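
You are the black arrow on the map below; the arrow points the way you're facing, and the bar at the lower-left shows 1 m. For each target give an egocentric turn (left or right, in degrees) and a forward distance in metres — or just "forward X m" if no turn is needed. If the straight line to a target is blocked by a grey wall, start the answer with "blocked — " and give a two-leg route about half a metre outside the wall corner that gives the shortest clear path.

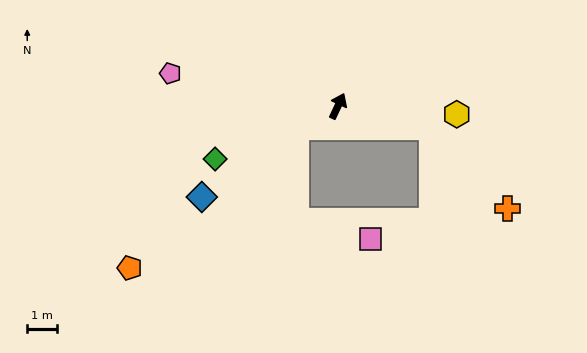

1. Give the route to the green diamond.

turn left 138°, forward 4.4 m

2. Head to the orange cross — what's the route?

blocked — turn right 78°, forward 3.2 m, then turn right 34°, forward 3.7 m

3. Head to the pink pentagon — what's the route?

turn left 104°, forward 5.7 m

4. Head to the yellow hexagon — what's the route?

turn right 69°, forward 3.9 m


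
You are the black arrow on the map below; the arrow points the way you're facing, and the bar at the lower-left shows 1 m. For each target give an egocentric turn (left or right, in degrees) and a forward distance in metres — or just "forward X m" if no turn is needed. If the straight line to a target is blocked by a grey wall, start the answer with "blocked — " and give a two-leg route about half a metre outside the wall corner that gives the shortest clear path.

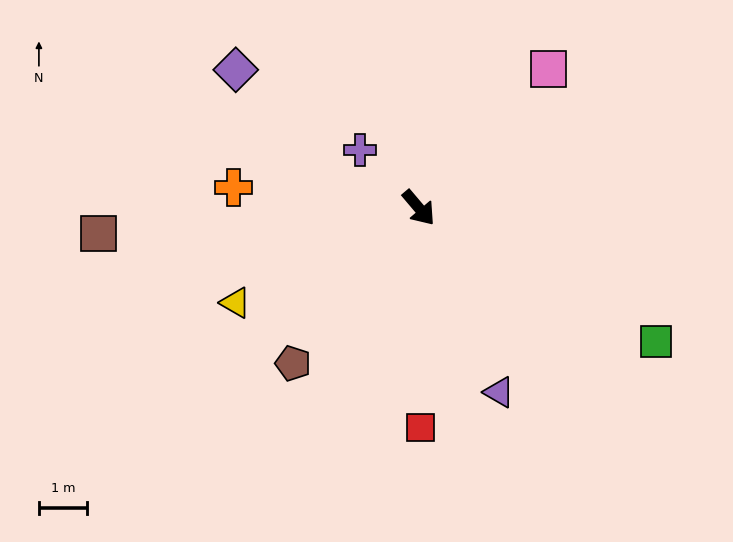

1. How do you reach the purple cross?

turn right 175°, forward 1.7 m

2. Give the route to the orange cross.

turn right 136°, forward 3.9 m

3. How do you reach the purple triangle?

turn right 17°, forward 4.2 m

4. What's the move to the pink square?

turn left 97°, forward 4.0 m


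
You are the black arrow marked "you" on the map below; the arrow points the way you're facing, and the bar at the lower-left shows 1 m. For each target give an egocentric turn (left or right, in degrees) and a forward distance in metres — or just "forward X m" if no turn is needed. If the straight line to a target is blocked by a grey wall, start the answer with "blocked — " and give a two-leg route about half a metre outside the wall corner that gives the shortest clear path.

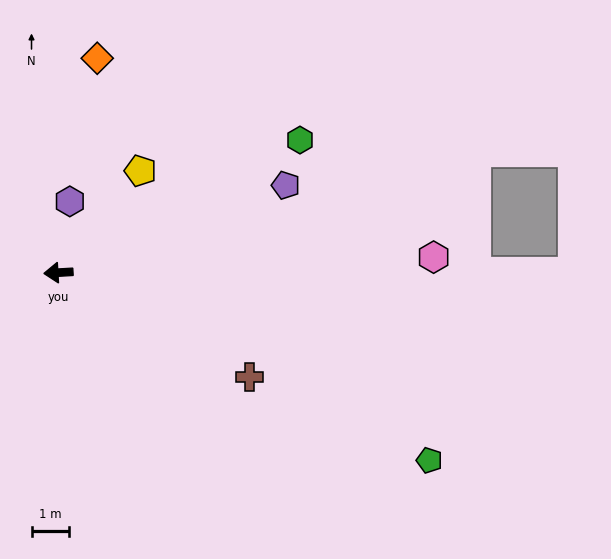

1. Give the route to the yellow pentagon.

turn right 132°, forward 3.5 m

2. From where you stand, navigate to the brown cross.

turn left 148°, forward 5.9 m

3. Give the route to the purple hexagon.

turn right 102°, forward 1.9 m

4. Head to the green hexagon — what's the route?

turn right 155°, forward 7.4 m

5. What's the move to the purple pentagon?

turn right 162°, forward 6.6 m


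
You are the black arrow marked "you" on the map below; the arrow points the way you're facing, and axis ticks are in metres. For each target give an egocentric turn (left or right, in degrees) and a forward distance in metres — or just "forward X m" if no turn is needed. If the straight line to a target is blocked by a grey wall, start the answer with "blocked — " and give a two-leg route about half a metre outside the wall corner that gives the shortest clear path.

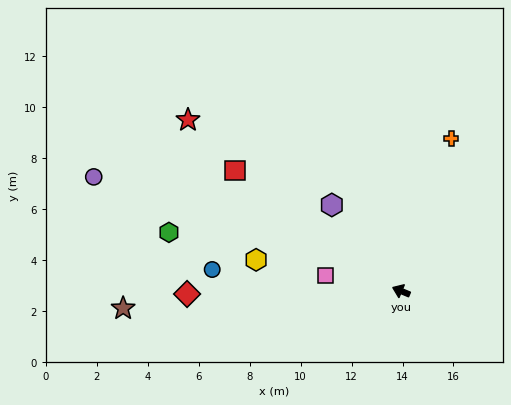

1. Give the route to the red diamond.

turn left 23°, forward 8.4 m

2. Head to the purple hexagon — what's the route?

turn right 28°, forward 4.3 m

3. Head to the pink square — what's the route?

turn left 11°, forward 3.0 m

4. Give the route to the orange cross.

turn right 85°, forward 6.3 m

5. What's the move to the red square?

turn right 13°, forward 8.1 m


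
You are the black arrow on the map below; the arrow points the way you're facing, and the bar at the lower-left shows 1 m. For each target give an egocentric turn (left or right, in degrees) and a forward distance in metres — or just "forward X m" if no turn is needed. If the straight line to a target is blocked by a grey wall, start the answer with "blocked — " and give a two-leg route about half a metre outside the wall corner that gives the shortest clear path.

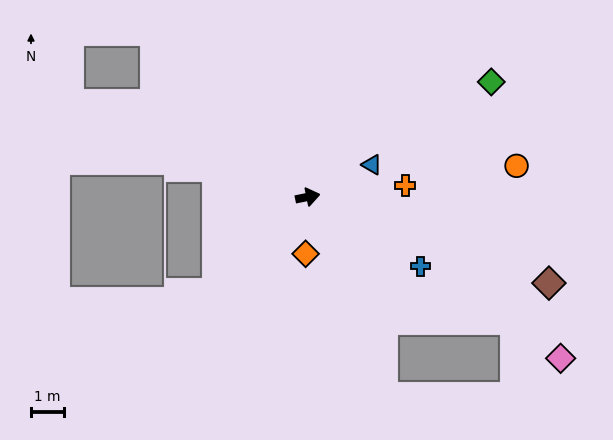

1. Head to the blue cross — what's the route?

turn right 43°, forward 4.0 m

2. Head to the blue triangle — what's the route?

turn left 15°, forward 2.1 m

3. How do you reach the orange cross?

turn right 5°, forward 2.9 m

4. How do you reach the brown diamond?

turn right 31°, forward 7.7 m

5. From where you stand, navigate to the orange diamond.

turn right 104°, forward 1.7 m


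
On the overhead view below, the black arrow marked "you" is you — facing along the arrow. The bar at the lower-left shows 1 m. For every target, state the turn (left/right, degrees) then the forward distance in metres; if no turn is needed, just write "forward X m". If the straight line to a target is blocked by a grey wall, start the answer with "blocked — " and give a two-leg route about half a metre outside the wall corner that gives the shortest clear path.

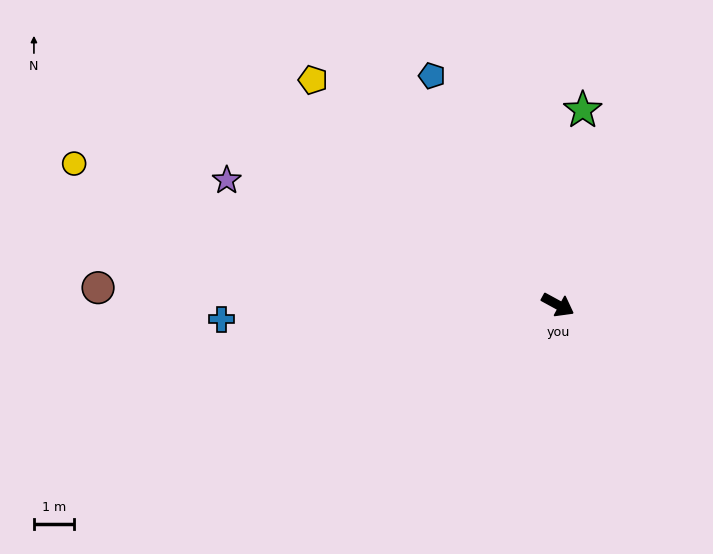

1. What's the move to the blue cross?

turn right 149°, forward 8.5 m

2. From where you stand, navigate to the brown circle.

turn right 154°, forward 11.6 m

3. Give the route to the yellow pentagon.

turn left 166°, forward 8.4 m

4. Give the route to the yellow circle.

turn right 168°, forward 12.7 m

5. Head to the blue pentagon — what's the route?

turn left 147°, forward 6.6 m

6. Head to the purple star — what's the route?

turn right 172°, forward 8.9 m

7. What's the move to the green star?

turn left 111°, forward 4.9 m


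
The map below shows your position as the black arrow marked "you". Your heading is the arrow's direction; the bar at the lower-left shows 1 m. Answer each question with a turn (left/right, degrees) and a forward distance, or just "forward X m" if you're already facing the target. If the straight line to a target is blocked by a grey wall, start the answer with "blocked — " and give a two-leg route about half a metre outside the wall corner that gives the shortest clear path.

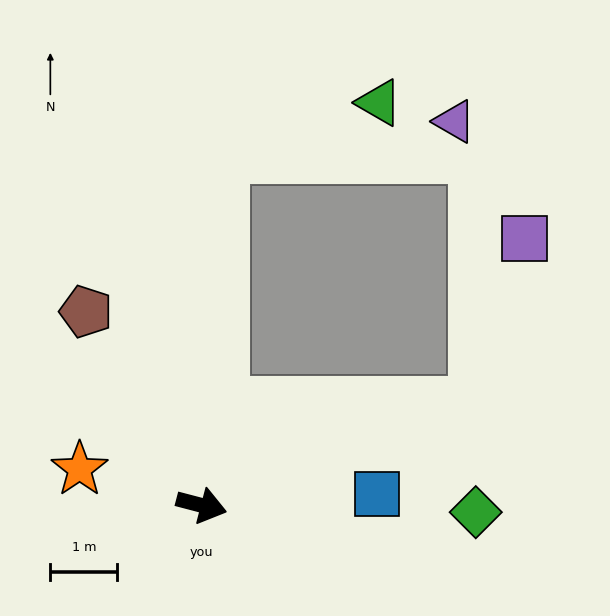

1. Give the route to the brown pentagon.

turn left 135°, forward 3.4 m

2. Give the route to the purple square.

blocked — turn left 35°, forward 4.4 m, then turn left 54°, forward 2.6 m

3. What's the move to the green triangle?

blocked — turn left 102°, forward 5.2 m, then turn right 69°, forward 2.5 m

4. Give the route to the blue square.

turn left 18°, forward 2.6 m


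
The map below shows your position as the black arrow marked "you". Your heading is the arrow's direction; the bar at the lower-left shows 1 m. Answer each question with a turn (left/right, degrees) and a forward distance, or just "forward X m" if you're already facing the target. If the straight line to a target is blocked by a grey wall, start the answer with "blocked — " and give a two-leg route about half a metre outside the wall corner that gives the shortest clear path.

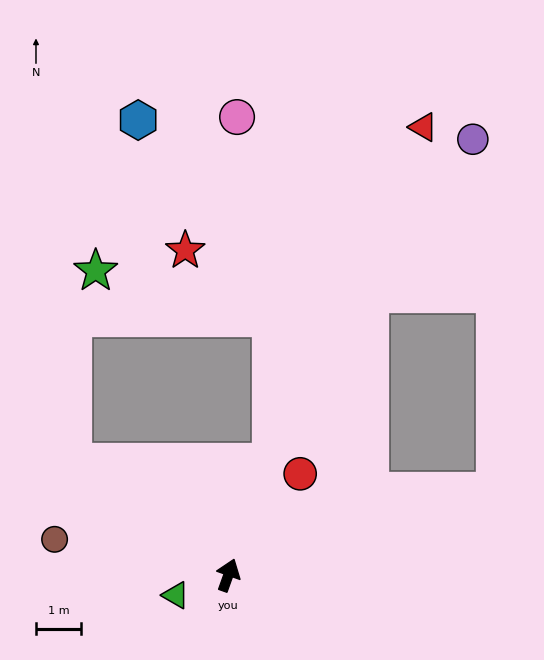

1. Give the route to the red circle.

turn right 16°, forward 2.8 m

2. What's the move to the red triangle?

turn right 4°, forward 10.9 m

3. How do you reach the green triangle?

turn left 131°, forward 1.3 m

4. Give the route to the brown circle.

turn left 98°, forward 3.9 m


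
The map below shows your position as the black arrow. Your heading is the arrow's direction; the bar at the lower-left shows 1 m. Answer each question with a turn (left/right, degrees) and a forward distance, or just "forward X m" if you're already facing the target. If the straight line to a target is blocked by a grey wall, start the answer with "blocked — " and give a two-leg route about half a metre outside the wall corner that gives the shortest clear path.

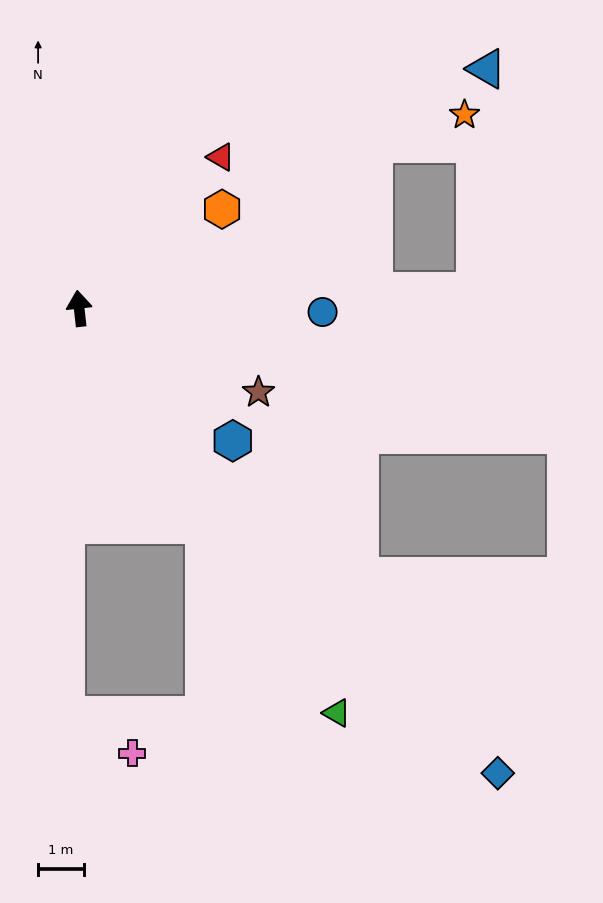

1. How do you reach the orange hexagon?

turn right 62°, forward 3.8 m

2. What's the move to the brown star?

turn right 121°, forward 4.3 m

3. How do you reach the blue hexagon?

turn right 137°, forward 4.4 m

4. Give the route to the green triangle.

turn right 154°, forward 10.4 m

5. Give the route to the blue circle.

turn right 97°, forward 5.3 m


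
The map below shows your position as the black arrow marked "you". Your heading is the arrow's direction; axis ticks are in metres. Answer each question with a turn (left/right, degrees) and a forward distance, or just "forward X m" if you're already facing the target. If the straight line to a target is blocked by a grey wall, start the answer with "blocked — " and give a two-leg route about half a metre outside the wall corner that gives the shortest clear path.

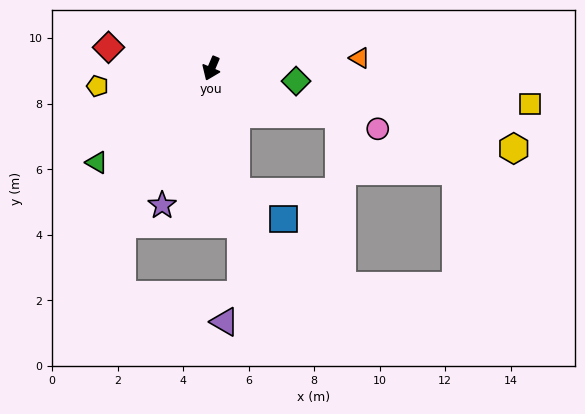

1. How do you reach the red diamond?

turn right 79°, forward 3.2 m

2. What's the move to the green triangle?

turn right 28°, forward 4.5 m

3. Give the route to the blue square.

blocked — turn left 35°, forward 3.9 m, then turn left 48°, forward 1.6 m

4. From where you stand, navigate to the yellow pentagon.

turn right 58°, forward 3.5 m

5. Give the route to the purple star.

turn left 3°, forward 4.4 m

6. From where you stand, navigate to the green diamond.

turn left 104°, forward 2.6 m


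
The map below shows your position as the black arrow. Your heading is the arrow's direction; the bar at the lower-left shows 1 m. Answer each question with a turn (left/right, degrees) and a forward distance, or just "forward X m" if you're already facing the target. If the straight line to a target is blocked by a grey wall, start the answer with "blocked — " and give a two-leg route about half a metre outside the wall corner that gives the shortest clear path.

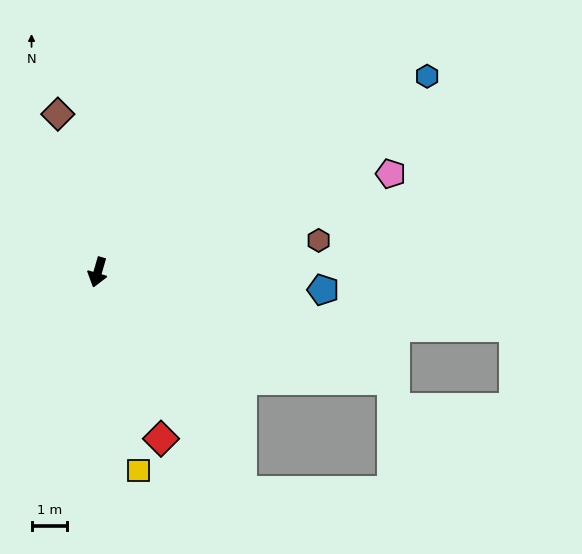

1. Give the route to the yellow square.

turn left 28°, forward 5.7 m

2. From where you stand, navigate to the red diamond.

turn left 37°, forward 5.1 m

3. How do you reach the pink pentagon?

turn left 125°, forward 8.8 m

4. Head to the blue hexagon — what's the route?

turn left 137°, forward 10.9 m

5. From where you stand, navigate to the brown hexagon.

turn left 114°, forward 6.3 m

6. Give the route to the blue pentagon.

turn left 102°, forward 6.4 m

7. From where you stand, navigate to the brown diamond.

turn right 150°, forward 4.6 m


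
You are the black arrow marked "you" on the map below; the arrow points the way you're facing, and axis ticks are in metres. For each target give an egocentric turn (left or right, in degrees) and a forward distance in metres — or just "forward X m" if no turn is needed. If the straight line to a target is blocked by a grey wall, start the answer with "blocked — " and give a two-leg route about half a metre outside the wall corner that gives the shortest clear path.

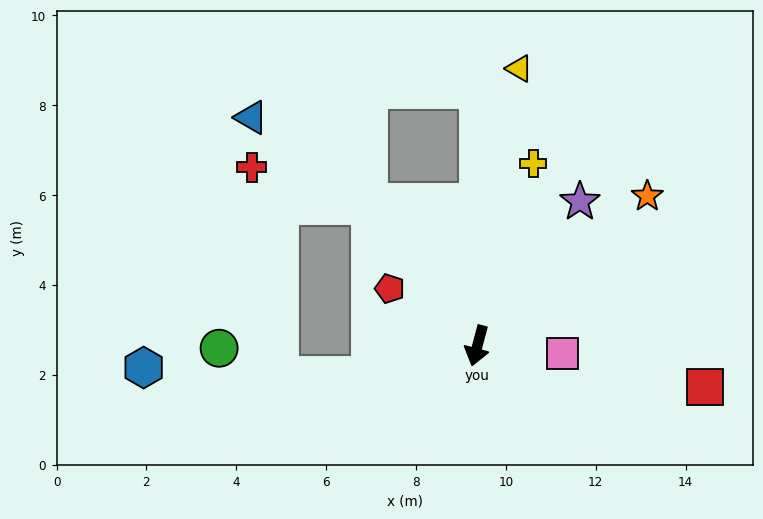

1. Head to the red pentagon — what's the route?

turn right 108°, forward 2.3 m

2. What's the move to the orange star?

turn left 146°, forward 5.0 m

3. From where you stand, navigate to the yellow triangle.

turn right 174°, forward 6.2 m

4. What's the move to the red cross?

blocked — turn right 128°, forward 3.9 m, then turn left 35°, forward 2.8 m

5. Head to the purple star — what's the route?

turn left 160°, forward 3.9 m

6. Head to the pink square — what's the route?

turn left 100°, forward 1.9 m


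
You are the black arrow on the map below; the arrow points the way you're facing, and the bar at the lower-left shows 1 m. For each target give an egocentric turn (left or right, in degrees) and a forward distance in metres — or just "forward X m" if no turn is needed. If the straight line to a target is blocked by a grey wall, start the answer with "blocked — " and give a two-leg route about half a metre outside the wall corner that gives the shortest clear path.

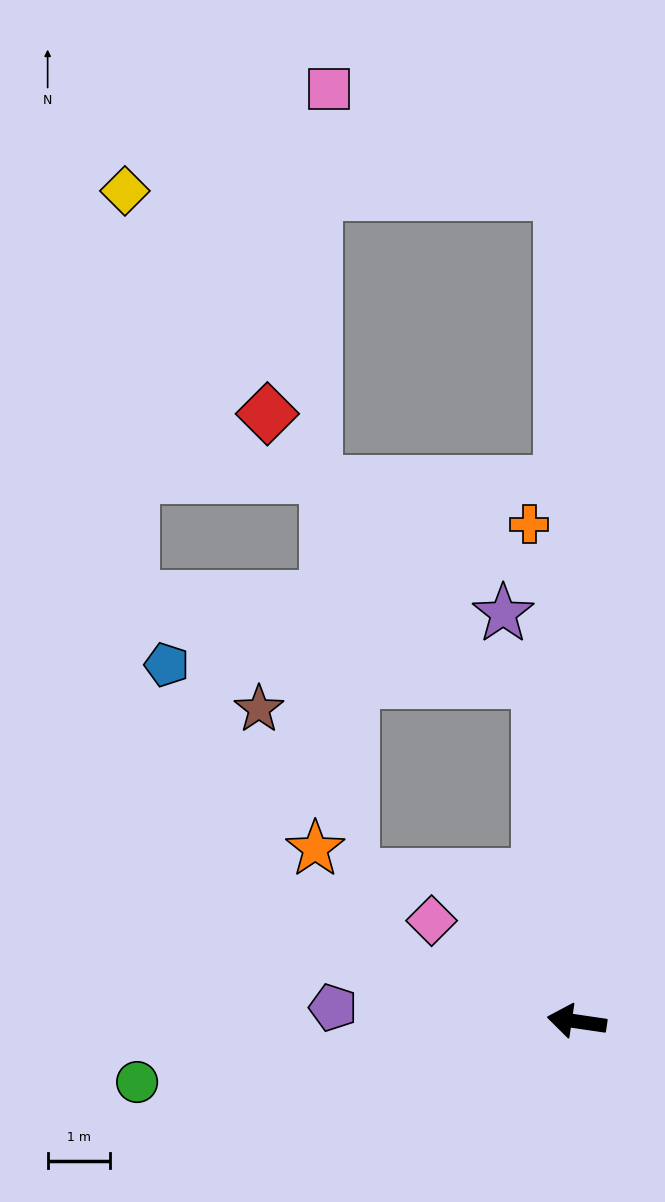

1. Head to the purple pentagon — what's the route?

turn left 5°, forward 3.9 m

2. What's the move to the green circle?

turn left 16°, forward 7.1 m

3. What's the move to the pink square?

blocked — turn right 81°, forward 13.2 m, then turn left 65°, forward 4.1 m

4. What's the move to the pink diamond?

turn right 26°, forward 2.8 m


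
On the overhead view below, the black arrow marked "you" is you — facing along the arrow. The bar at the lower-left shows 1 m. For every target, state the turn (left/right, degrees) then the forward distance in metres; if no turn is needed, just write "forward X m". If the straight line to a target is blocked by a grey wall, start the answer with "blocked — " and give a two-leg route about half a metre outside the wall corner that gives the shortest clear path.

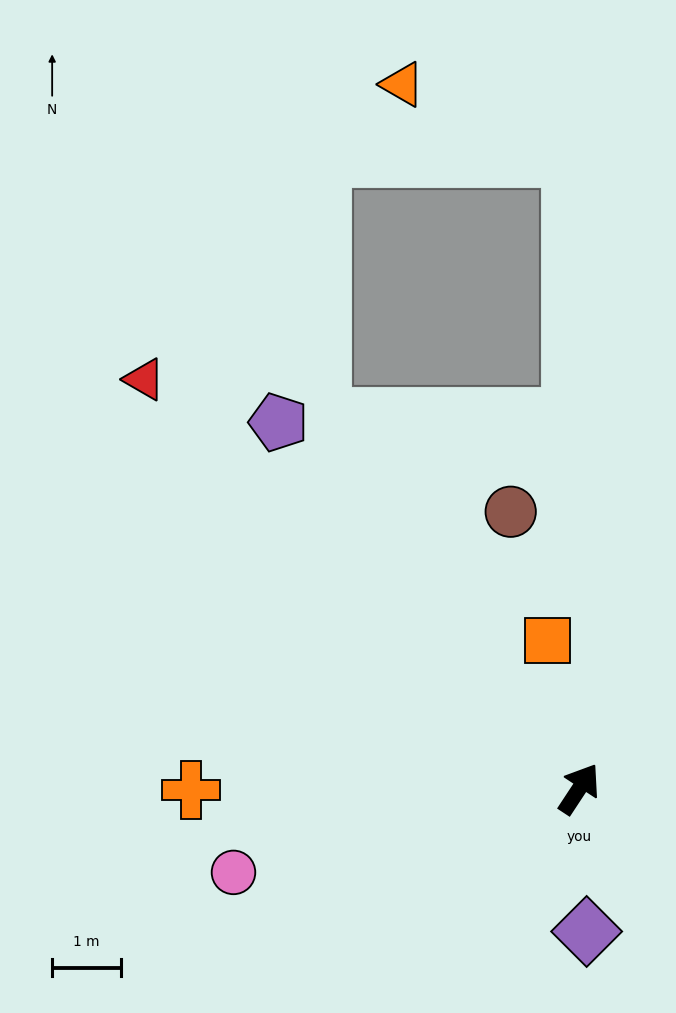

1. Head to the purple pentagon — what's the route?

turn left 73°, forward 6.9 m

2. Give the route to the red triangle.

turn left 80°, forward 8.7 m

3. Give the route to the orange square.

turn left 45°, forward 2.2 m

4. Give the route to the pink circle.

turn left 137°, forward 5.2 m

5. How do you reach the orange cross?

turn left 124°, forward 5.7 m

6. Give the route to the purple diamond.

turn right 144°, forward 2.1 m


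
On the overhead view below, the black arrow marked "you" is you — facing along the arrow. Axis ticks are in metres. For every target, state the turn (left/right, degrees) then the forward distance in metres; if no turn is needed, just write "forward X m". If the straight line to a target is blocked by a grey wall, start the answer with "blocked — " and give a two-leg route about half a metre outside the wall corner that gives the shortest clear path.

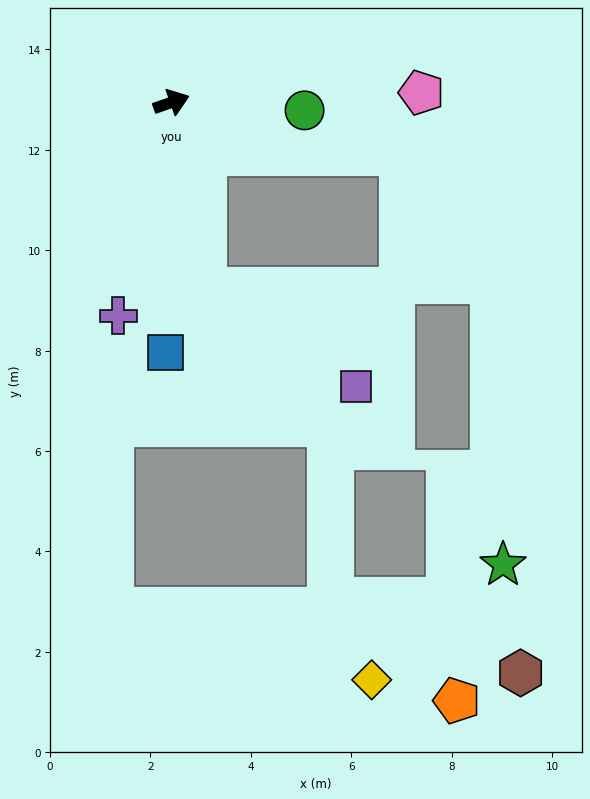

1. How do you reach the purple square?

blocked — turn right 99°, forward 3.8 m, then turn left 47°, forward 3.6 m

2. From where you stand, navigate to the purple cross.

turn right 123°, forward 4.4 m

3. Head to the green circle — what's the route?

turn right 23°, forward 2.7 m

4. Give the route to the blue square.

turn right 111°, forward 5.0 m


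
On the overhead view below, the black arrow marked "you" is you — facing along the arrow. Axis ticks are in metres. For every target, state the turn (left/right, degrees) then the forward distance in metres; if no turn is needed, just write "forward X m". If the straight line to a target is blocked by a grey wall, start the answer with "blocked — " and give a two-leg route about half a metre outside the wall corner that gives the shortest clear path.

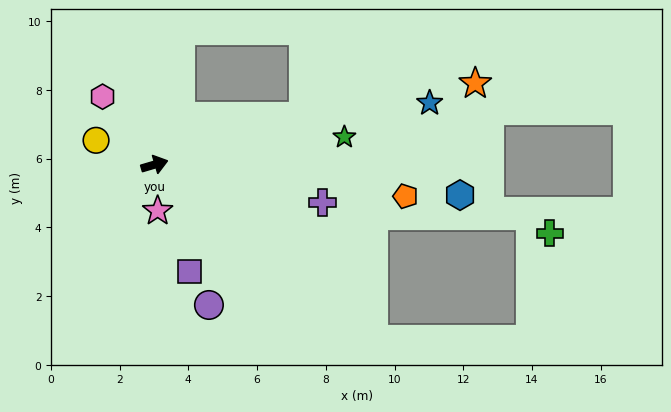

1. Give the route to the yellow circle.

turn left 141°, forward 1.8 m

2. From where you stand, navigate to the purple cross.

turn right 29°, forward 5.0 m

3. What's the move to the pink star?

turn right 103°, forward 1.3 m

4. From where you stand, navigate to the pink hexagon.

turn left 111°, forward 2.5 m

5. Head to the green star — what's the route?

turn right 8°, forward 5.6 m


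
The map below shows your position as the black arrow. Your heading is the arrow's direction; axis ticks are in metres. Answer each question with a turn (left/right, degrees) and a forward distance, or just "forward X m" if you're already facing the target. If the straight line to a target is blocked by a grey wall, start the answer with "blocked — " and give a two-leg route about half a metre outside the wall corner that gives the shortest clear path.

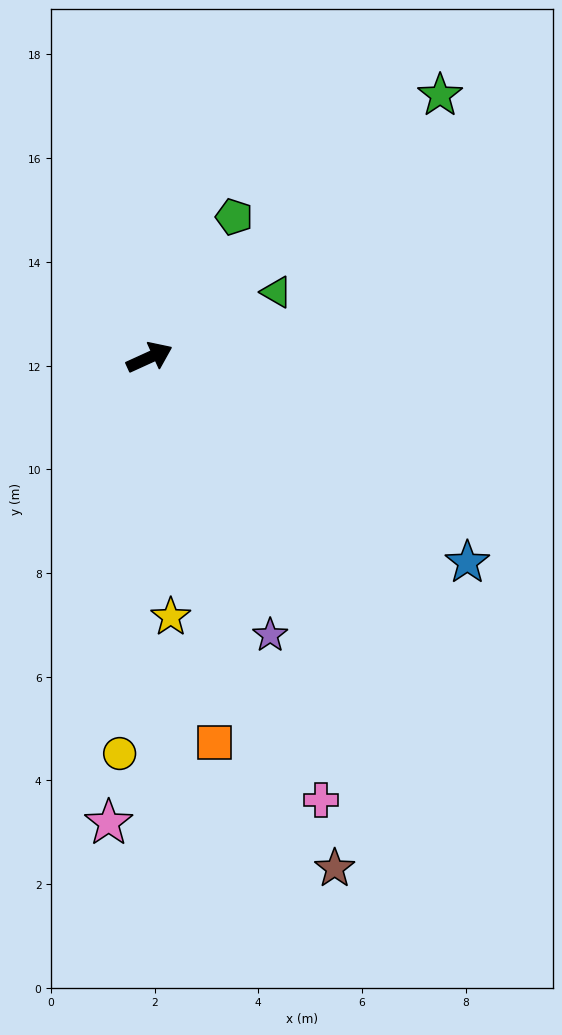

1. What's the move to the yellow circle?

turn right 119°, forward 7.7 m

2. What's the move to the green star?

turn left 18°, forward 7.5 m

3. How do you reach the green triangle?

turn left 3°, forward 2.8 m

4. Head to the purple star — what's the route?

turn right 91°, forward 5.8 m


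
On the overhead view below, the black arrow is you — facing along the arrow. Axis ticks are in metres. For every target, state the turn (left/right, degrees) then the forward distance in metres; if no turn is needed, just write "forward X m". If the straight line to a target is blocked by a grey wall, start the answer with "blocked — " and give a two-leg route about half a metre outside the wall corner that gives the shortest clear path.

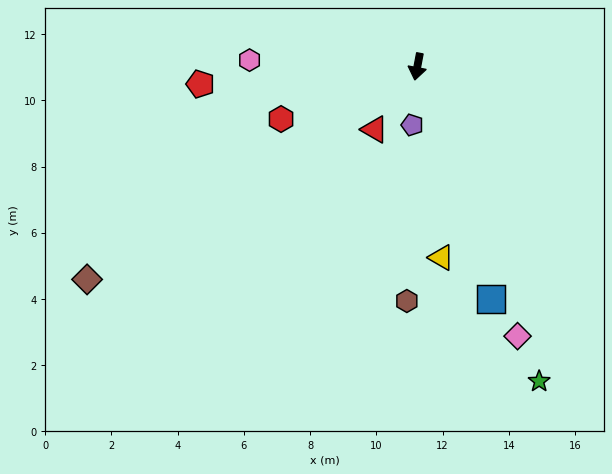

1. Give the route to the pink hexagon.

turn right 81°, forward 5.1 m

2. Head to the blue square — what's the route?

turn left 28°, forward 7.4 m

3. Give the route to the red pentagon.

turn right 75°, forward 6.6 m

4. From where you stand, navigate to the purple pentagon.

turn left 6°, forward 1.8 m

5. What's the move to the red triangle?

turn right 24°, forward 2.3 m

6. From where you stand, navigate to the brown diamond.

turn right 46°, forward 11.9 m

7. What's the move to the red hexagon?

turn right 58°, forward 4.4 m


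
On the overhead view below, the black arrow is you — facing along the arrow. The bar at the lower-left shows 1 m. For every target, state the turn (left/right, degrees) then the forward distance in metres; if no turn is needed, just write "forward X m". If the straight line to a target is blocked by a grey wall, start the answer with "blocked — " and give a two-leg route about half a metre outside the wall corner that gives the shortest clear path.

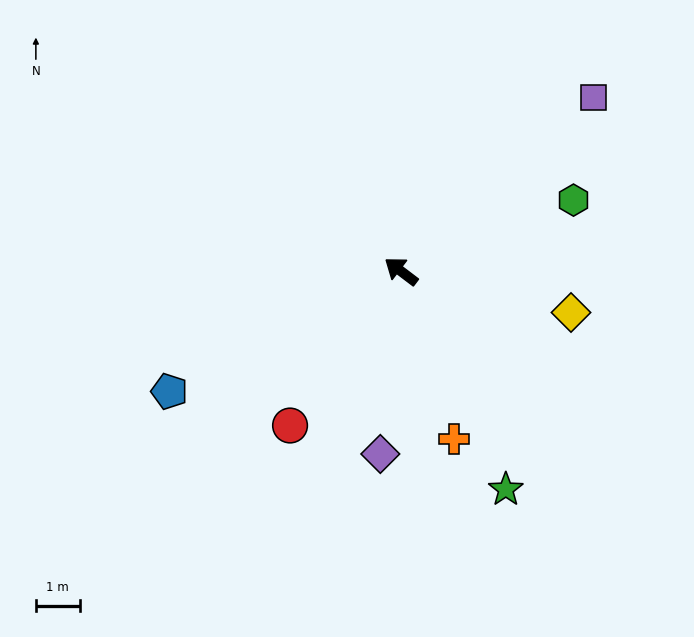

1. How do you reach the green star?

turn left 153°, forward 5.5 m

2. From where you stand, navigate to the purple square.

turn right 101°, forward 5.9 m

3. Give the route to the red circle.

turn left 91°, forward 4.3 m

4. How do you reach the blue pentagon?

turn left 65°, forward 5.9 m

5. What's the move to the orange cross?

turn left 145°, forward 4.0 m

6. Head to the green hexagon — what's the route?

turn right 120°, forward 4.2 m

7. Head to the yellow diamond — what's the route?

turn right 156°, forward 4.0 m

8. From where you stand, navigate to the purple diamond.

turn left 121°, forward 4.2 m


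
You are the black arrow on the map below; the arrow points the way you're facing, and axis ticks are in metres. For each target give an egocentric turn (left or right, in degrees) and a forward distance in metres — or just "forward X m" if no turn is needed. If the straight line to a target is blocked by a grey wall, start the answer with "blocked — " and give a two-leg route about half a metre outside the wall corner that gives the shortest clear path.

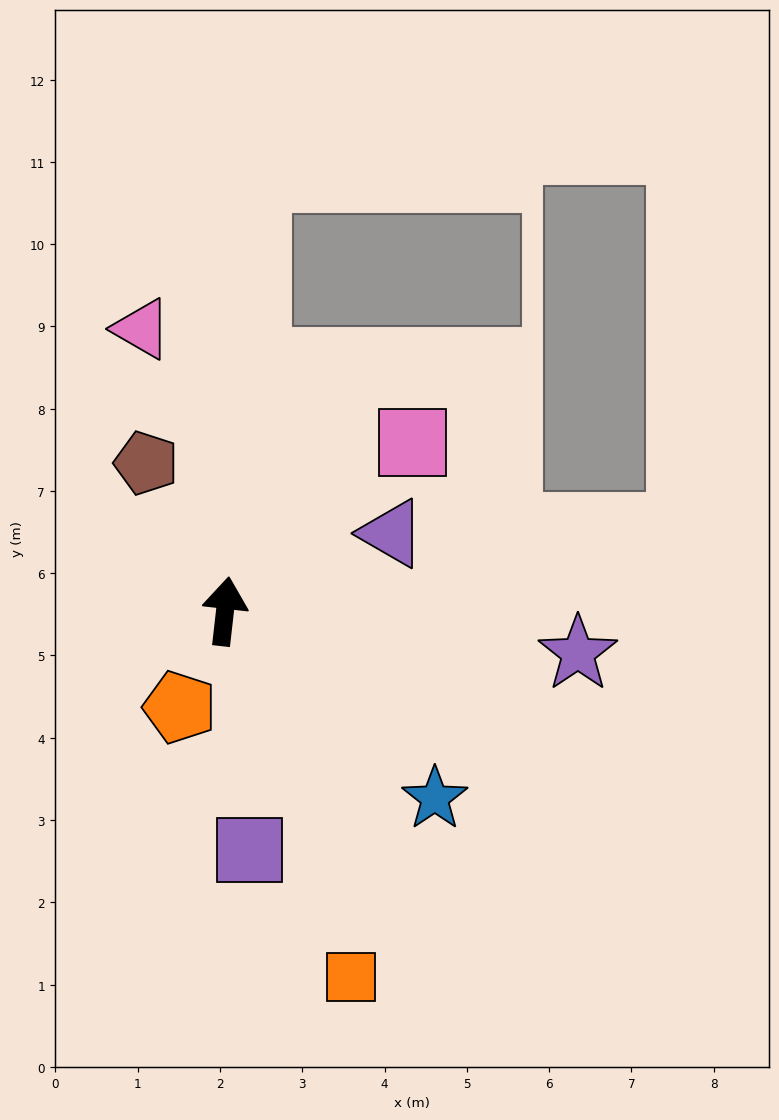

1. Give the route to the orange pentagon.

turn left 161°, forward 1.3 m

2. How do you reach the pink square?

turn right 41°, forward 3.1 m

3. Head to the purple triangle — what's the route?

turn right 59°, forward 2.2 m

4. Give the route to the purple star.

turn right 90°, forward 4.3 m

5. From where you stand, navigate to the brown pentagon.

turn left 34°, forward 2.0 m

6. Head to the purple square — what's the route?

turn right 168°, forward 2.9 m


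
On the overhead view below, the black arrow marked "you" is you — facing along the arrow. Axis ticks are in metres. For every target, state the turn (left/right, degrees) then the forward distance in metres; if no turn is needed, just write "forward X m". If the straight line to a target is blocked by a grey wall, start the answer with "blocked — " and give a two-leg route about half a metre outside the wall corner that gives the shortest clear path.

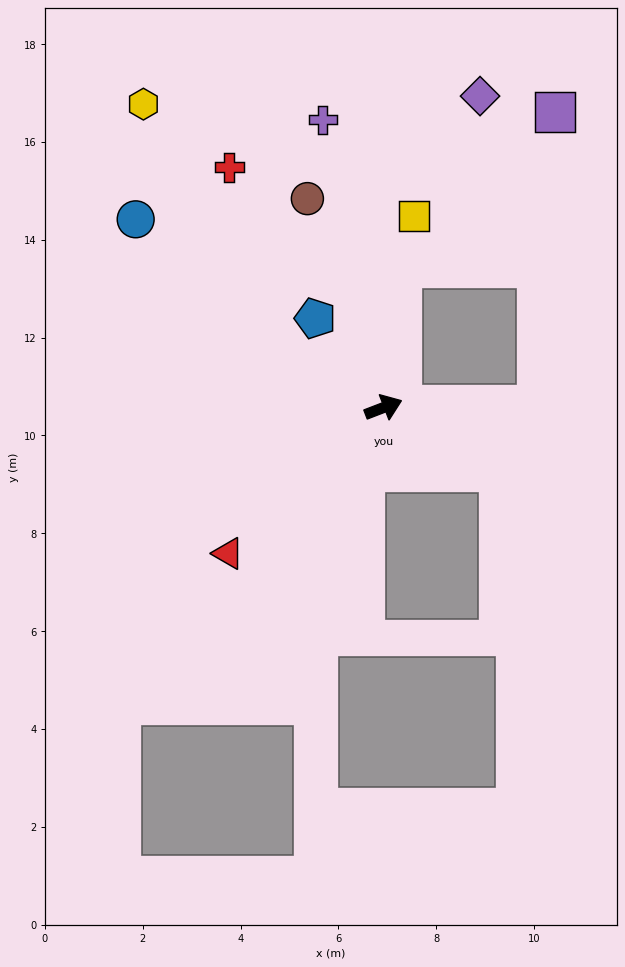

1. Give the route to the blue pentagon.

turn left 106°, forward 2.3 m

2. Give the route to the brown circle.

turn left 89°, forward 4.5 m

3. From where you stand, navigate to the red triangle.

turn right 158°, forward 4.4 m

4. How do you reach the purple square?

blocked — turn right 20°, forward 3.2 m, then turn left 86°, forward 6.0 m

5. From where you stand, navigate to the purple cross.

turn left 81°, forward 6.0 m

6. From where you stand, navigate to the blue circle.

turn left 122°, forward 6.4 m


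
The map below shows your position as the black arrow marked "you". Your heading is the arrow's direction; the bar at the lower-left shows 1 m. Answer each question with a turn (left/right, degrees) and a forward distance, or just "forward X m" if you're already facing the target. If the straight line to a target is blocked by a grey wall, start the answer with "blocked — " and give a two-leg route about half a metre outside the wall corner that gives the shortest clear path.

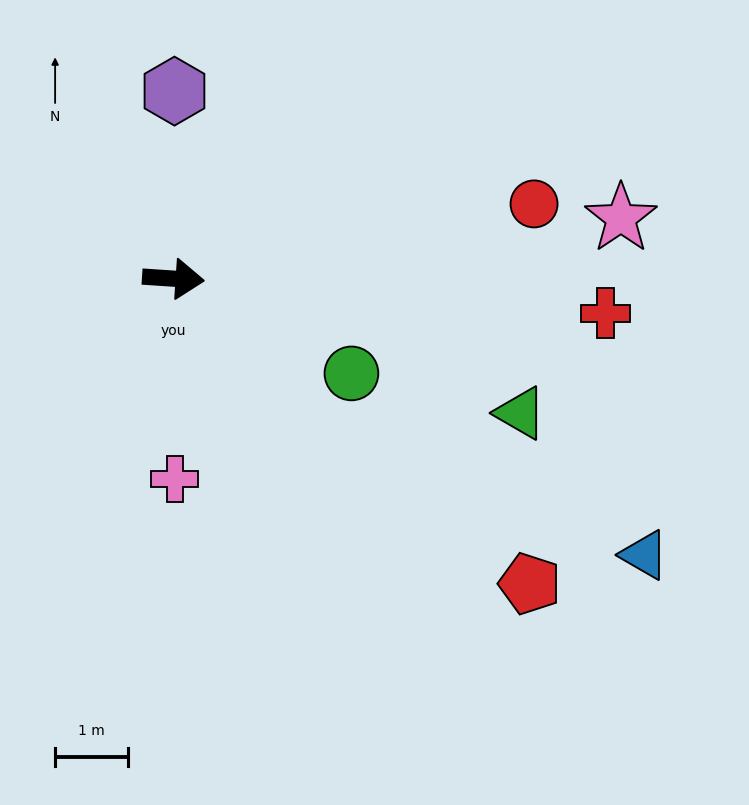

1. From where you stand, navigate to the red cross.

forward 5.9 m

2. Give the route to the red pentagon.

turn right 37°, forward 6.4 m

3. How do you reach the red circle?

turn left 16°, forward 5.0 m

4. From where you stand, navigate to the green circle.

turn right 24°, forward 2.7 m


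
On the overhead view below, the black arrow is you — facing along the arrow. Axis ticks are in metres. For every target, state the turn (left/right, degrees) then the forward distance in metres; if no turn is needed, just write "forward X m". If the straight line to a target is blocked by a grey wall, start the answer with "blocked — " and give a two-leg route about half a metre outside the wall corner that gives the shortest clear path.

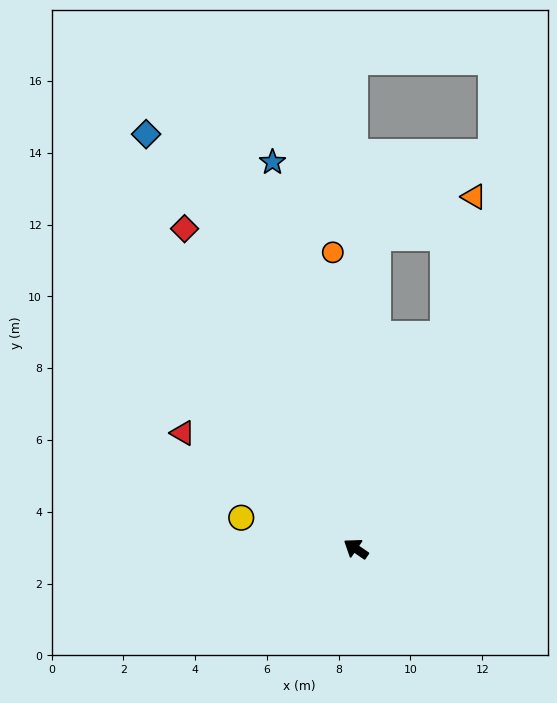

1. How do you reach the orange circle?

turn right 51°, forward 8.3 m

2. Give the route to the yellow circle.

turn left 19°, forward 3.3 m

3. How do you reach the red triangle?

forward 5.8 m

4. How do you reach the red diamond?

turn right 27°, forward 10.1 m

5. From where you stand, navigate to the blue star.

turn right 43°, forward 11.0 m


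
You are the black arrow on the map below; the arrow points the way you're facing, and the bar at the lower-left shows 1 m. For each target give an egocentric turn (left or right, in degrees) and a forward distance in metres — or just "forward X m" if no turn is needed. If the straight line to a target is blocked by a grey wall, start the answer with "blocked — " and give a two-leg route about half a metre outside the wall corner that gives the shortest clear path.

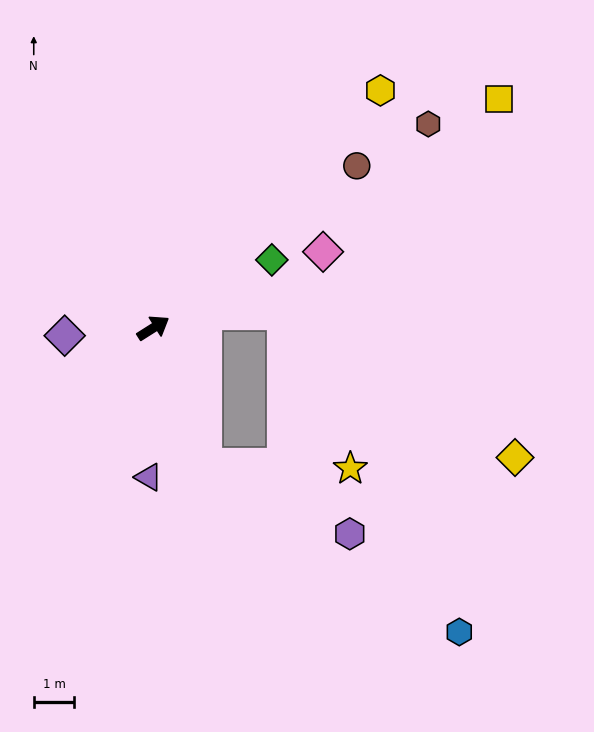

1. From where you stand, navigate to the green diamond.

turn right 2°, forward 3.4 m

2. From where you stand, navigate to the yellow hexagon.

turn left 14°, forward 8.1 m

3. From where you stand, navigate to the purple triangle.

turn right 124°, forward 3.7 m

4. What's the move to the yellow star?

blocked — turn right 102°, forward 3.6 m, then turn left 69°, forward 3.6 m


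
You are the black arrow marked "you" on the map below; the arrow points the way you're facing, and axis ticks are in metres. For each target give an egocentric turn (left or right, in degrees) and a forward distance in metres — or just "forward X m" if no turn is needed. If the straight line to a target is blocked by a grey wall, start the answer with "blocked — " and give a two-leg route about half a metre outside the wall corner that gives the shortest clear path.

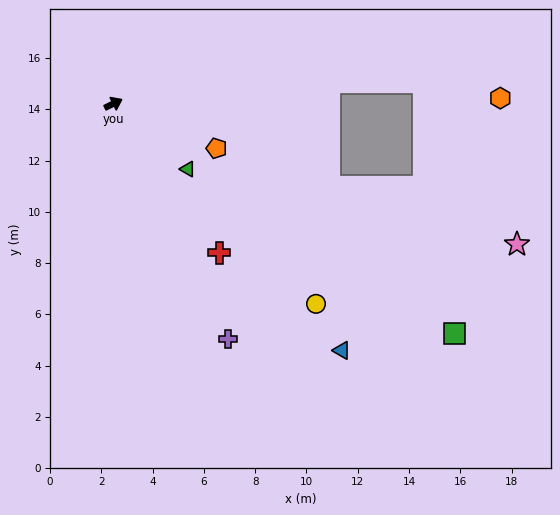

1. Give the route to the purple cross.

turn right 90°, forward 10.2 m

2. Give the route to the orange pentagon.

turn right 50°, forward 4.4 m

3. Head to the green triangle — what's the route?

turn right 68°, forward 3.9 m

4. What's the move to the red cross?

turn right 81°, forward 7.1 m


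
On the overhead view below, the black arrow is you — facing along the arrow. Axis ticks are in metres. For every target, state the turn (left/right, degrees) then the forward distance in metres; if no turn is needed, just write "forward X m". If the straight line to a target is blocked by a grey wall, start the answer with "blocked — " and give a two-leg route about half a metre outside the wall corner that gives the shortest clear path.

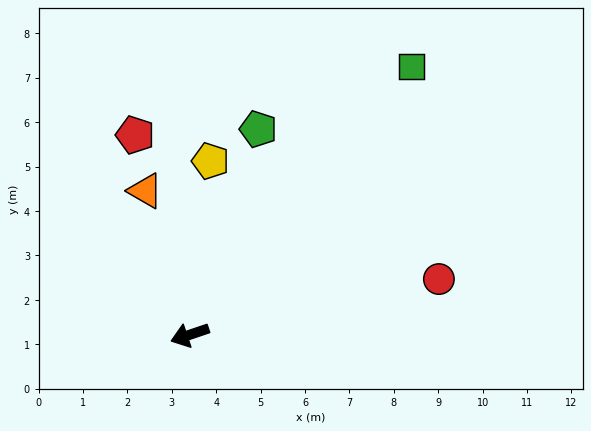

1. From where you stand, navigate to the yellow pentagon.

turn right 115°, forward 3.9 m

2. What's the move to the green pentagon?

turn right 127°, forward 4.9 m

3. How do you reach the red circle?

turn left 174°, forward 5.7 m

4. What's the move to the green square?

turn right 148°, forward 7.8 m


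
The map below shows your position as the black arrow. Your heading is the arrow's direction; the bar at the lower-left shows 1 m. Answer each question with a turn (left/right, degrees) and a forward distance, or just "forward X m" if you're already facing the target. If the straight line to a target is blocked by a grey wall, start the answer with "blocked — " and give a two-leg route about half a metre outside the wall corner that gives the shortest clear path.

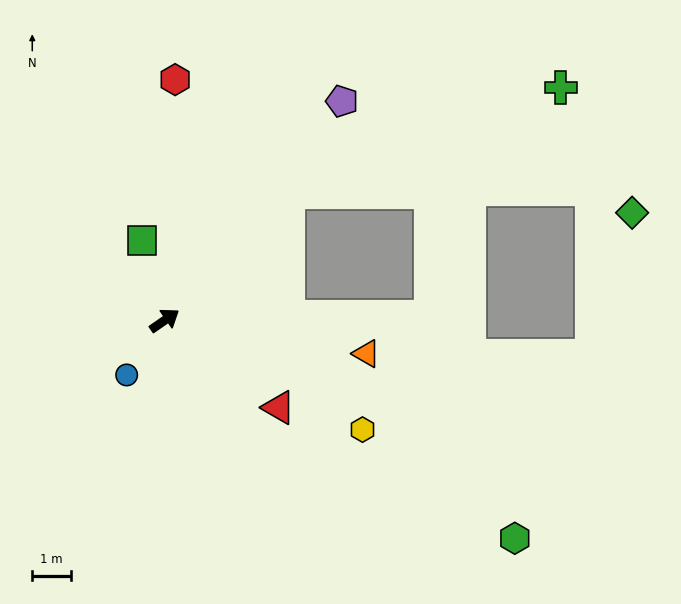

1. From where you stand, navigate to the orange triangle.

turn right 44°, forward 5.3 m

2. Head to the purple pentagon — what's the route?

turn left 16°, forward 7.4 m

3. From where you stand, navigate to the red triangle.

turn right 72°, forward 3.8 m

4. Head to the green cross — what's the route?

blocked — turn left 11°, forward 4.7 m, then turn right 25°, forward 7.6 m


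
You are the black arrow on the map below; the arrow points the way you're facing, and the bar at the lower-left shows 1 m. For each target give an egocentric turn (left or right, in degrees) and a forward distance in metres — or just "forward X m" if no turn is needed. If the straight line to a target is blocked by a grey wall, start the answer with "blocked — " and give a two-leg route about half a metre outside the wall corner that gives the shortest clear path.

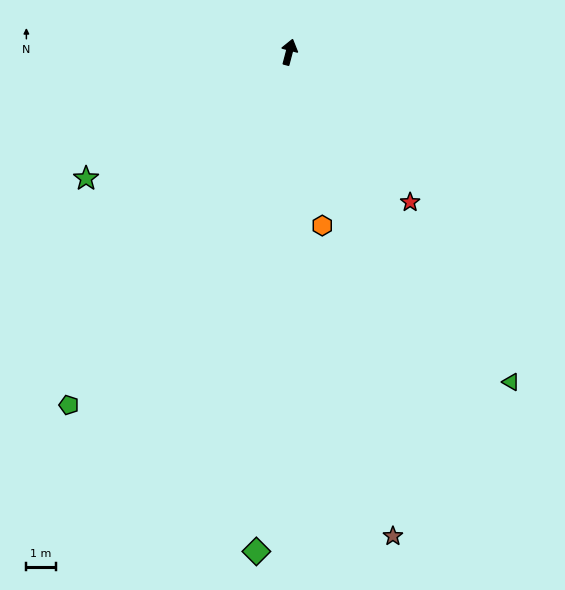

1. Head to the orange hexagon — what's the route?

turn right 154°, forward 6.0 m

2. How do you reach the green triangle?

turn right 131°, forward 13.6 m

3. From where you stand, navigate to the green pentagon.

turn left 163°, forward 14.3 m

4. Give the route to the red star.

turn right 126°, forward 6.6 m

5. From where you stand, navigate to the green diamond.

turn right 169°, forward 17.1 m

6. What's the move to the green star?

turn left 137°, forward 8.2 m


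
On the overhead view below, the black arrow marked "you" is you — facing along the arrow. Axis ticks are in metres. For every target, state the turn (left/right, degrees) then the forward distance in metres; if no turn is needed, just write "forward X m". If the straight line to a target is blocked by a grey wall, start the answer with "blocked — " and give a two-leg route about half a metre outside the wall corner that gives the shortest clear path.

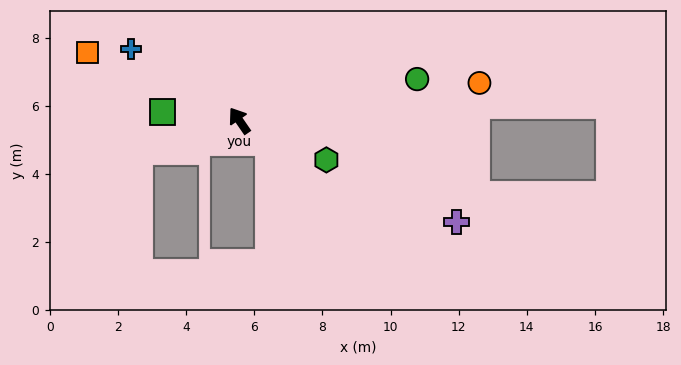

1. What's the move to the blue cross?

turn left 22°, forward 3.8 m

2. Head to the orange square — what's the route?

turn left 31°, forward 4.9 m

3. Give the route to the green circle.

turn right 111°, forward 5.4 m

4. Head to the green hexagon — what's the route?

turn right 149°, forward 2.8 m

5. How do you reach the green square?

turn left 49°, forward 2.3 m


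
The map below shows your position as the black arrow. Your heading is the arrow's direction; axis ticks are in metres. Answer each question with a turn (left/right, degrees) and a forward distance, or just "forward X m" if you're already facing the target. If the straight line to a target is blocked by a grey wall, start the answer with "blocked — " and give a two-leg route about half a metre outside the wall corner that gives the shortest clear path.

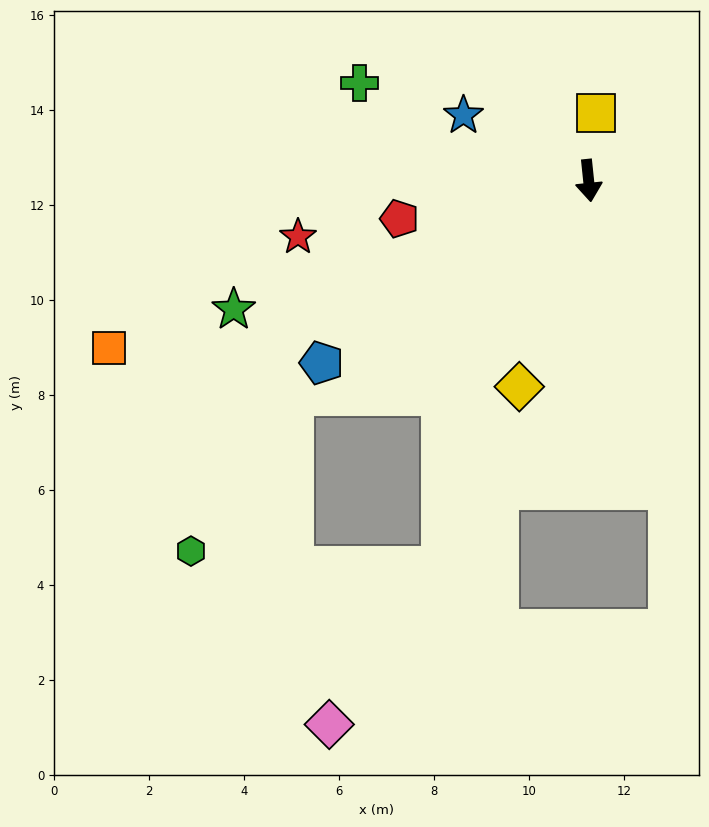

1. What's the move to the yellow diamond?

turn right 25°, forward 4.6 m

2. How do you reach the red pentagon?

turn right 85°, forward 4.1 m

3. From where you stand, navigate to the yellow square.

turn left 168°, forward 1.4 m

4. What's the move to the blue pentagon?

turn right 62°, forward 6.8 m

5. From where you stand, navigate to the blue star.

turn right 123°, forward 3.0 m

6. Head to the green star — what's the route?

turn right 76°, forward 8.0 m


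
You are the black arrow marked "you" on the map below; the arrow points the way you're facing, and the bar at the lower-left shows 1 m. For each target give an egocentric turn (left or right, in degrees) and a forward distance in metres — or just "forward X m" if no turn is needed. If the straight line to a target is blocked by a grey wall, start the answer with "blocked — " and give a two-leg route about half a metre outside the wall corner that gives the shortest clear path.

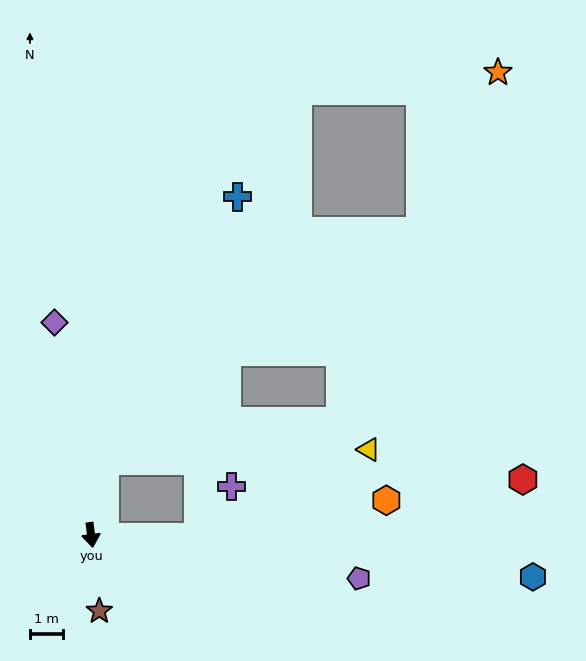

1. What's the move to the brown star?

forward 2.3 m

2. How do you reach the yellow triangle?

blocked — turn left 161°, forward 2.3 m, then turn right 76°, forward 8.0 m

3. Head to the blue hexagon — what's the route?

turn left 77°, forward 13.6 m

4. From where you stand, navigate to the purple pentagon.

turn left 73°, forward 8.3 m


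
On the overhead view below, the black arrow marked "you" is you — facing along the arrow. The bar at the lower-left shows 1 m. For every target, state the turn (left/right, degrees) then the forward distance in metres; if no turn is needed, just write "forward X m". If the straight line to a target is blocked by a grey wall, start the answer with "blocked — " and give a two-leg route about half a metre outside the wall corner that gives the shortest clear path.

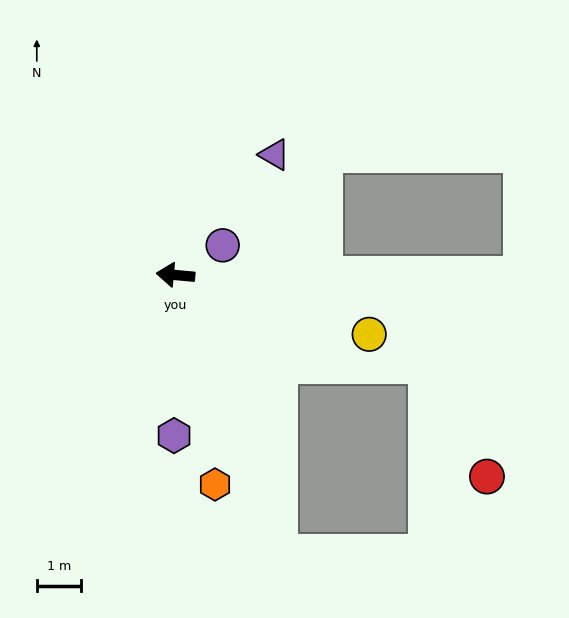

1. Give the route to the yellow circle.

turn left 168°, forward 4.6 m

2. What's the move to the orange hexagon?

turn left 106°, forward 4.8 m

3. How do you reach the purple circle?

turn right 143°, forward 1.3 m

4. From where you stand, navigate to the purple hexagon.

turn left 95°, forward 3.6 m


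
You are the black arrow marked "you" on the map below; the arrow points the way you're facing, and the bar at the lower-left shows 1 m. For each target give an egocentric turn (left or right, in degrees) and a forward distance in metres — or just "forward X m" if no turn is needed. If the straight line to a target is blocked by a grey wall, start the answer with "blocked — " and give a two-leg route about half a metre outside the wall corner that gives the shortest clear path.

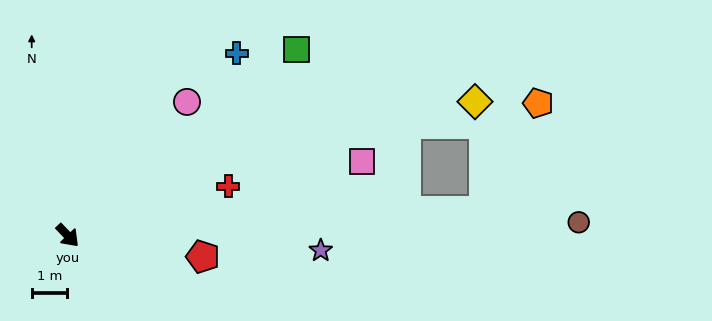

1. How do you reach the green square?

turn left 85°, forward 8.4 m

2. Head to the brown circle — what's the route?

turn left 48°, forward 14.5 m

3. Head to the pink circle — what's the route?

turn left 94°, forward 5.1 m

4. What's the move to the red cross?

turn left 63°, forward 4.8 m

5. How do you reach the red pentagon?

turn left 37°, forward 3.9 m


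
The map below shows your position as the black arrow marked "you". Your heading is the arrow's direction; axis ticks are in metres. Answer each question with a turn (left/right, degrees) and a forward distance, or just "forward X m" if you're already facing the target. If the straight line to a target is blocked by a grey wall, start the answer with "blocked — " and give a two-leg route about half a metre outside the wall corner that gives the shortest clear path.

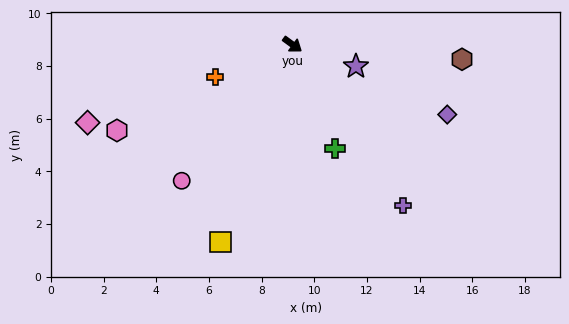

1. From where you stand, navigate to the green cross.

turn right 32°, forward 4.3 m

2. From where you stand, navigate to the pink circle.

turn right 93°, forward 6.7 m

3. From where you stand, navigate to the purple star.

turn left 17°, forward 2.5 m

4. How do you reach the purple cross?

turn right 19°, forward 7.4 m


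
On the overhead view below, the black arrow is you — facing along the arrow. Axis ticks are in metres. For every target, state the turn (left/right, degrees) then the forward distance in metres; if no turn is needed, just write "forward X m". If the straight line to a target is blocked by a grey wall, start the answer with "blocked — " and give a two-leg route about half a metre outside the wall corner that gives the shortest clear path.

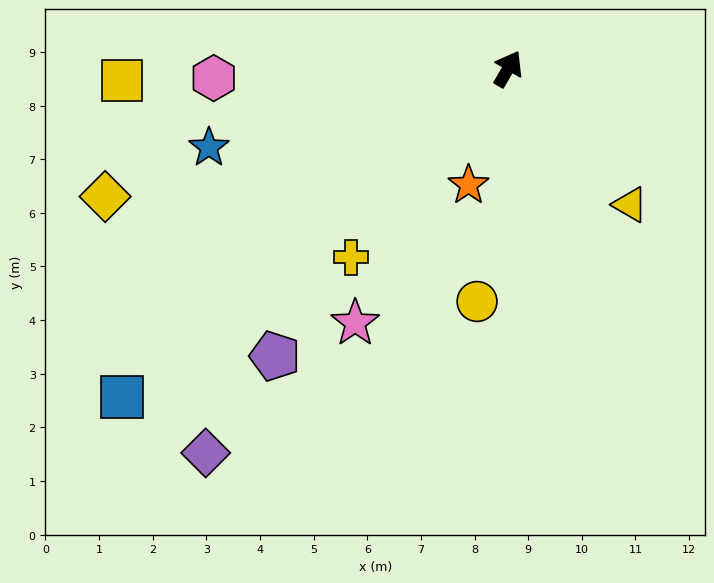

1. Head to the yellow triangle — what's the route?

turn right 108°, forward 3.4 m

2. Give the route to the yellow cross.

turn left 170°, forward 4.6 m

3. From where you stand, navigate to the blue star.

turn left 135°, forward 5.8 m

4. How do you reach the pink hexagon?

turn left 122°, forward 5.5 m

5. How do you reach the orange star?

turn right 169°, forward 2.3 m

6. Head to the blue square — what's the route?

turn left 160°, forward 9.4 m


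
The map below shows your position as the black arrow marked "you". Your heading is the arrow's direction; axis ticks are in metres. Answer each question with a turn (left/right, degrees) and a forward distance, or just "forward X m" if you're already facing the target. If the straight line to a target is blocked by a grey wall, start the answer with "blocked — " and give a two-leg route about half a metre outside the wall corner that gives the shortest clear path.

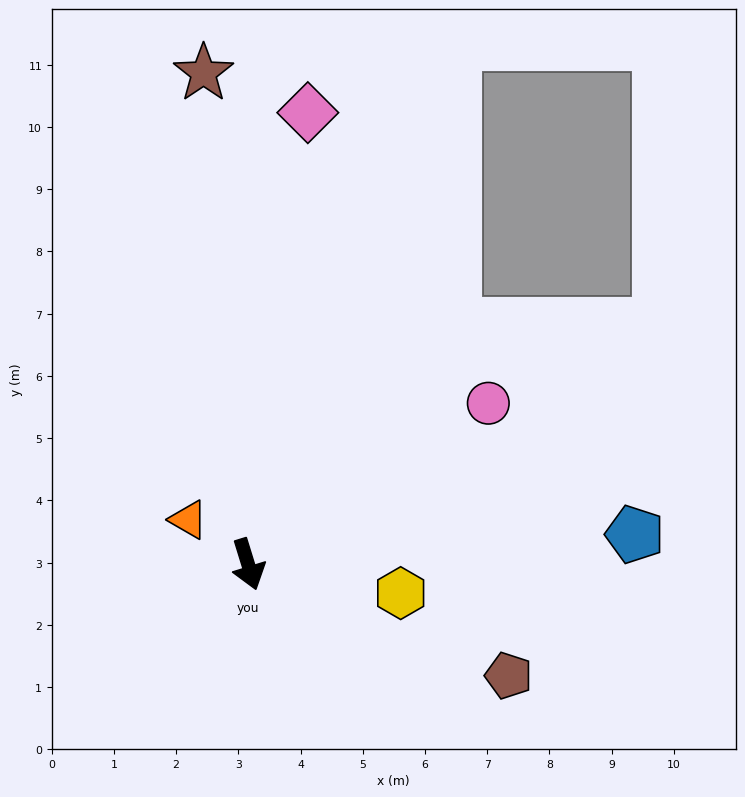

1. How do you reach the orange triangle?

turn right 144°, forward 1.2 m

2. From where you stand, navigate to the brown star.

turn left 168°, forward 7.9 m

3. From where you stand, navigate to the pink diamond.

turn left 155°, forward 7.3 m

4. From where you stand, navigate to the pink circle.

turn left 107°, forward 4.6 m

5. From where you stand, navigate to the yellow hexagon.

turn left 62°, forward 2.5 m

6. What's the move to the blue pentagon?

turn left 77°, forward 6.2 m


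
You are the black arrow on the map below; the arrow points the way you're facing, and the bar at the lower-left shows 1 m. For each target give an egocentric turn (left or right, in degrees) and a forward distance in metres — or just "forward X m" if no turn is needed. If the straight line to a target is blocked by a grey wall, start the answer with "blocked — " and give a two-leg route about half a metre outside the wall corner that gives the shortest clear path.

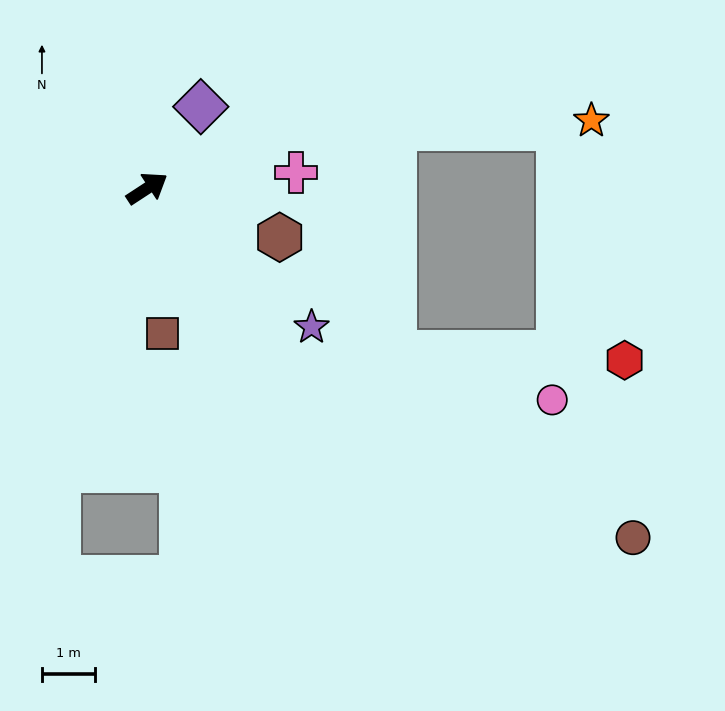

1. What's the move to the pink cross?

turn right 27°, forward 2.8 m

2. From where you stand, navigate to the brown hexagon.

turn right 53°, forward 2.7 m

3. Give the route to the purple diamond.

turn left 24°, forward 1.9 m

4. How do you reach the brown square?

turn right 117°, forward 2.8 m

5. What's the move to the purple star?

turn right 73°, forward 4.1 m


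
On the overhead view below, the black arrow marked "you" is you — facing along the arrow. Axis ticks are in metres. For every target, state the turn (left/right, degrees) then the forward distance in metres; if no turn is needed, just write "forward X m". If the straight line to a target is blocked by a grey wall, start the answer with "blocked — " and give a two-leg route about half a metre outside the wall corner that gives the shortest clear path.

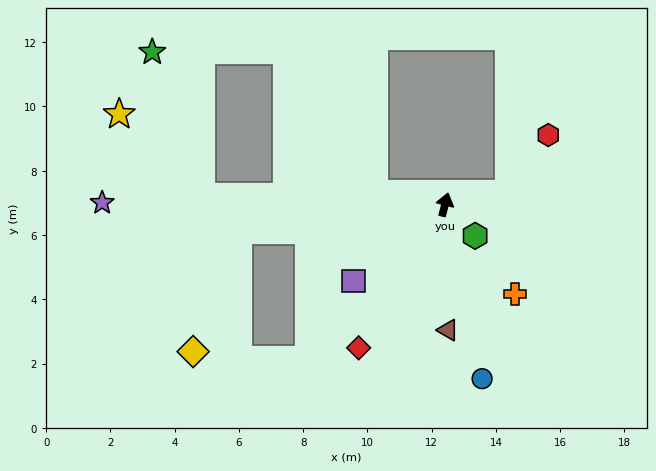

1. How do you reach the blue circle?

turn right 153°, forward 5.5 m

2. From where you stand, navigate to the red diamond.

turn left 163°, forward 5.2 m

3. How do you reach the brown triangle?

turn right 164°, forward 3.9 m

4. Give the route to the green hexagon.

turn right 122°, forward 1.4 m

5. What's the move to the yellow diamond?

blocked — turn left 112°, forward 6.5 m, then turn left 62°, forward 4.0 m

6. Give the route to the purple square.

turn left 145°, forward 3.7 m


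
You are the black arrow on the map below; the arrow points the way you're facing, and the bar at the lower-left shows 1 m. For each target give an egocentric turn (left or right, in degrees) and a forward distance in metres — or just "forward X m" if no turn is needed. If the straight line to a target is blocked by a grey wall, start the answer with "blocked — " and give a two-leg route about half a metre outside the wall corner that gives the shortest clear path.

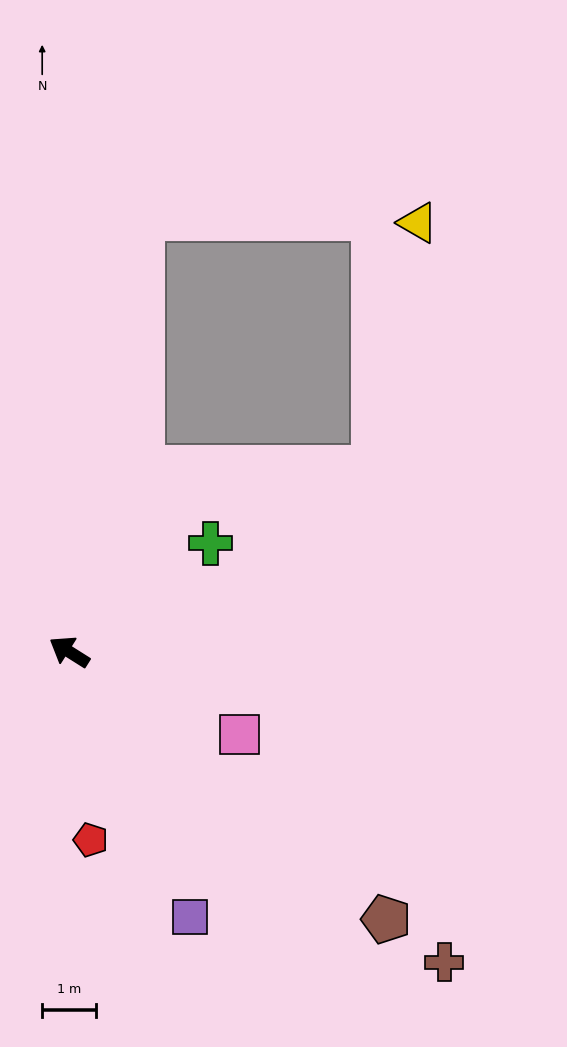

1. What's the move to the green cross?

turn right 110°, forward 3.3 m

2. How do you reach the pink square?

turn right 174°, forward 3.5 m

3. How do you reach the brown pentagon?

turn left 172°, forward 7.8 m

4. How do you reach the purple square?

turn left 147°, forward 5.4 m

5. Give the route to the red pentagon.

turn left 129°, forward 3.5 m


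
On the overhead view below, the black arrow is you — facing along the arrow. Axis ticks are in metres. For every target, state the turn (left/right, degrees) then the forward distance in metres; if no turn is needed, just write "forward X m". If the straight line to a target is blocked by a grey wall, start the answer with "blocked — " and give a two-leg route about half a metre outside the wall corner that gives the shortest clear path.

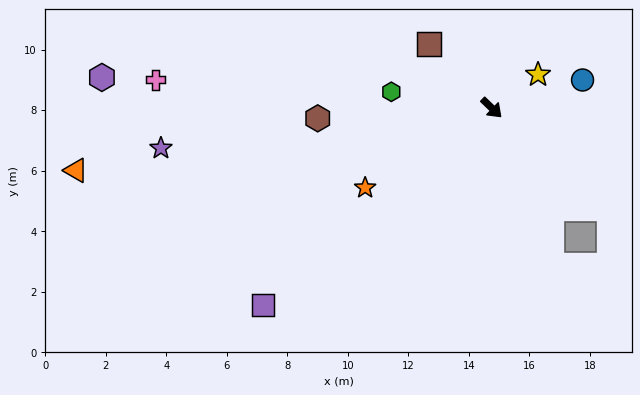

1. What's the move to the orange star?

turn right 104°, forward 4.9 m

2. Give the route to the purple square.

turn right 95°, forward 10.0 m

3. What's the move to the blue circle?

turn left 61°, forward 3.1 m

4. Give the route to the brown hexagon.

turn right 133°, forward 5.8 m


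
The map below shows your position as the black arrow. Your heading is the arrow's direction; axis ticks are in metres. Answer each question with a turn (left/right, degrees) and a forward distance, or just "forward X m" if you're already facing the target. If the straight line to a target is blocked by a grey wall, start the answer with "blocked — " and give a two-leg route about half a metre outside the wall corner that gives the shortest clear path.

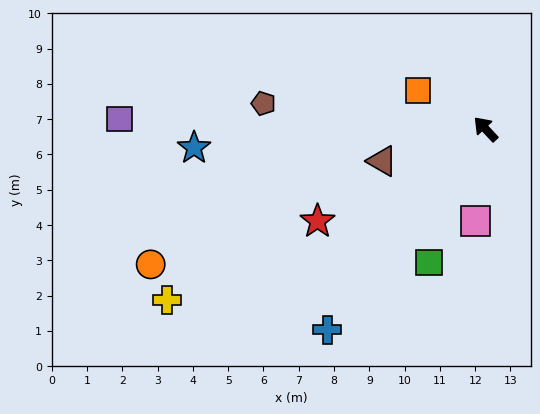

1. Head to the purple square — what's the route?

turn left 45°, forward 10.4 m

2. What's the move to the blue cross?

turn left 99°, forward 7.2 m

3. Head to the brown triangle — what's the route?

turn left 64°, forward 3.1 m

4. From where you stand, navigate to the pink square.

turn left 131°, forward 2.6 m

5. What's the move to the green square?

turn left 114°, forward 4.1 m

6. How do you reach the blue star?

turn left 51°, forward 8.3 m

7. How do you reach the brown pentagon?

turn left 40°, forward 6.3 m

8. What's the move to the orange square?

turn left 17°, forward 2.2 m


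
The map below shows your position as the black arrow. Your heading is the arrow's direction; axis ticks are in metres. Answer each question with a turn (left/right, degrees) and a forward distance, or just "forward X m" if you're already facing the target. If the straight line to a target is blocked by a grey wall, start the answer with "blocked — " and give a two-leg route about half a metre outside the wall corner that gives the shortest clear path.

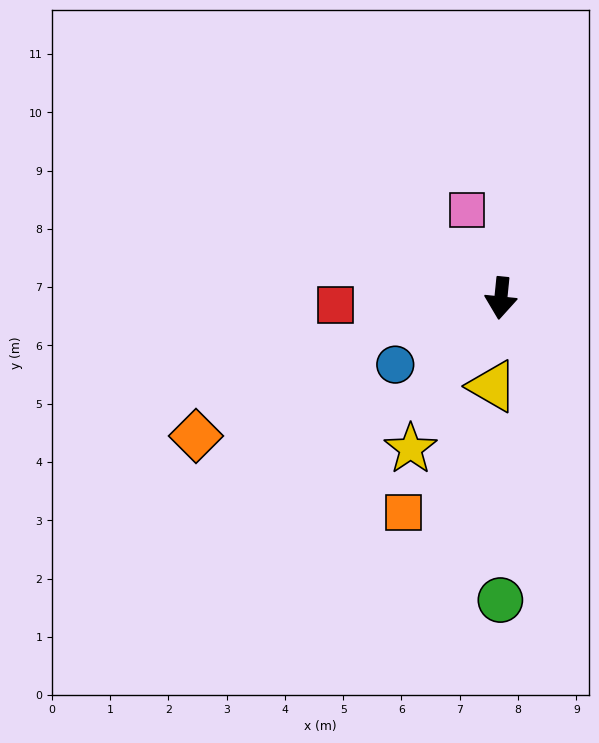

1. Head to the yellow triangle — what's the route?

forward 1.5 m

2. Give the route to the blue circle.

turn right 52°, forward 2.1 m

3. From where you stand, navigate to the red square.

turn right 82°, forward 2.8 m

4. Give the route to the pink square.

turn right 153°, forward 1.6 m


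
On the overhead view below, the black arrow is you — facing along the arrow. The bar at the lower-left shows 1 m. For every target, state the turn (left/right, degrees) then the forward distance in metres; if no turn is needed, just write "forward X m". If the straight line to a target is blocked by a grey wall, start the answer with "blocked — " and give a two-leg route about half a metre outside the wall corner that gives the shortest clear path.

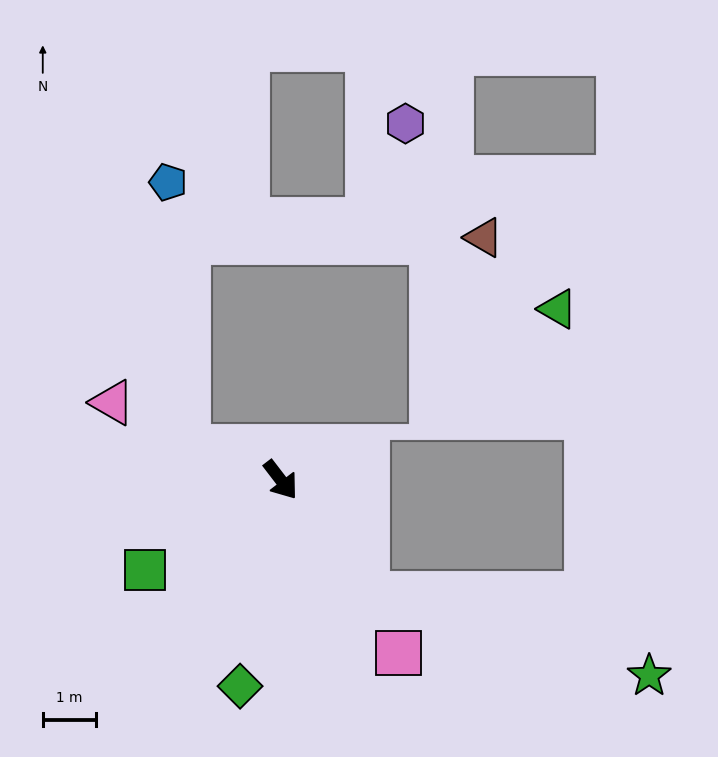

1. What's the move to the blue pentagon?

blocked — turn right 147°, forward 1.9 m, then turn right 66°, forward 5.0 m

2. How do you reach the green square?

turn right 94°, forward 3.1 m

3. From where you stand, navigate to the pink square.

turn right 3°, forward 3.9 m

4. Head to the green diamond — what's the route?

turn right 49°, forward 4.0 m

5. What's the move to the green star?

blocked — forward 2.7 m, then turn left 36°, forward 5.5 m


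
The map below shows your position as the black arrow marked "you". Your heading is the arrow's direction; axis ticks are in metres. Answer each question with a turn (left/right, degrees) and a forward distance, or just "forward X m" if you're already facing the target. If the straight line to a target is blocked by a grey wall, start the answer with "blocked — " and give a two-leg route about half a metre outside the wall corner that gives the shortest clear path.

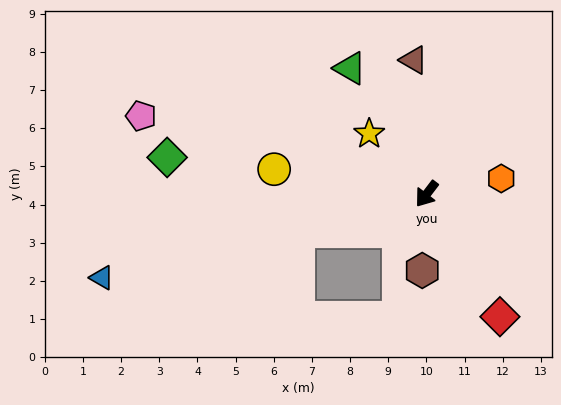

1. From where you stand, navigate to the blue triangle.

turn right 38°, forward 8.8 m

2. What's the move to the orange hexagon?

turn left 139°, forward 2.0 m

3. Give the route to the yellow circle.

turn right 62°, forward 4.0 m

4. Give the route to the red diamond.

turn left 68°, forward 3.7 m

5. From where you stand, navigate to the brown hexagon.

turn left 34°, forward 2.0 m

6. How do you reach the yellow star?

turn right 99°, forward 2.2 m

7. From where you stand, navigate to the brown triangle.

turn right 137°, forward 3.5 m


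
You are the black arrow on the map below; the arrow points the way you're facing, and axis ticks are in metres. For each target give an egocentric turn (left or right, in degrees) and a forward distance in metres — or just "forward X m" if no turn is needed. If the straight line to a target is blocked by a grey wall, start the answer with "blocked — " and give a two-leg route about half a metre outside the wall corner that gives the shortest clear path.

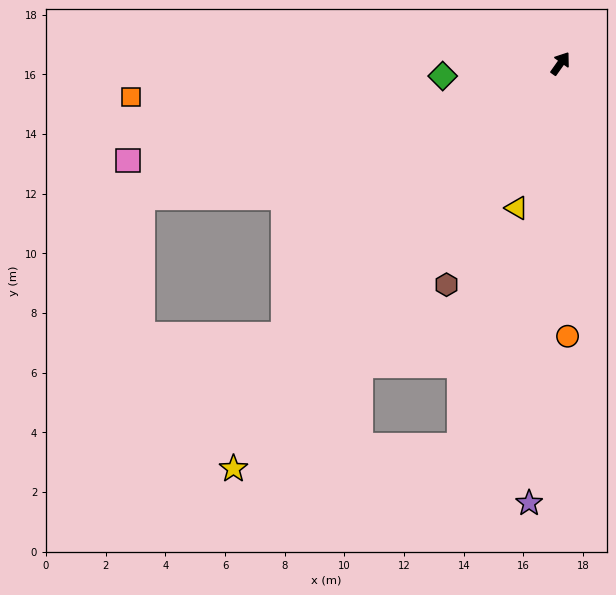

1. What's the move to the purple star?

turn right 149°, forward 14.8 m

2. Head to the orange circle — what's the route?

turn right 143°, forward 9.1 m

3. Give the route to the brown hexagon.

turn right 172°, forward 8.3 m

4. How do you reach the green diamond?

turn left 131°, forward 4.0 m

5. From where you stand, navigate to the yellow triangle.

turn right 162°, forward 5.1 m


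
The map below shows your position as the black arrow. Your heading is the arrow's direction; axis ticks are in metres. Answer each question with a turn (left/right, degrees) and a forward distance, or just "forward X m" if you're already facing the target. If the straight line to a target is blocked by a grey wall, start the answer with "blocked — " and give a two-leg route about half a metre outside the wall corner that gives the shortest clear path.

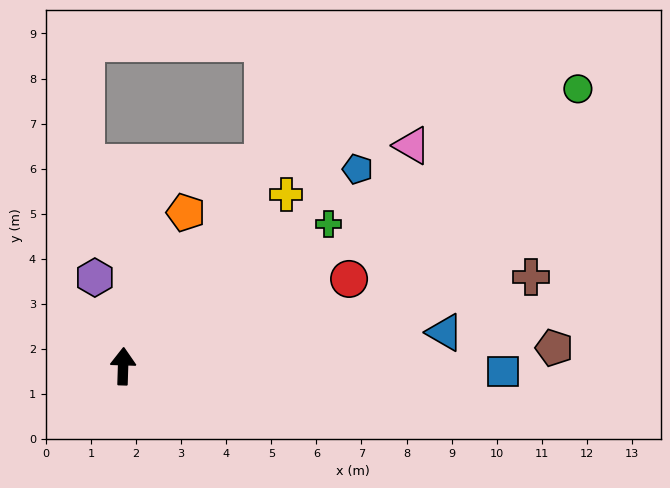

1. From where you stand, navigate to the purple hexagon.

turn left 19°, forward 2.1 m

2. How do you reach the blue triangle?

turn right 82°, forward 7.2 m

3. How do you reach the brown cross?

turn right 76°, forward 9.3 m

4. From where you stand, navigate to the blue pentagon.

turn right 48°, forward 6.8 m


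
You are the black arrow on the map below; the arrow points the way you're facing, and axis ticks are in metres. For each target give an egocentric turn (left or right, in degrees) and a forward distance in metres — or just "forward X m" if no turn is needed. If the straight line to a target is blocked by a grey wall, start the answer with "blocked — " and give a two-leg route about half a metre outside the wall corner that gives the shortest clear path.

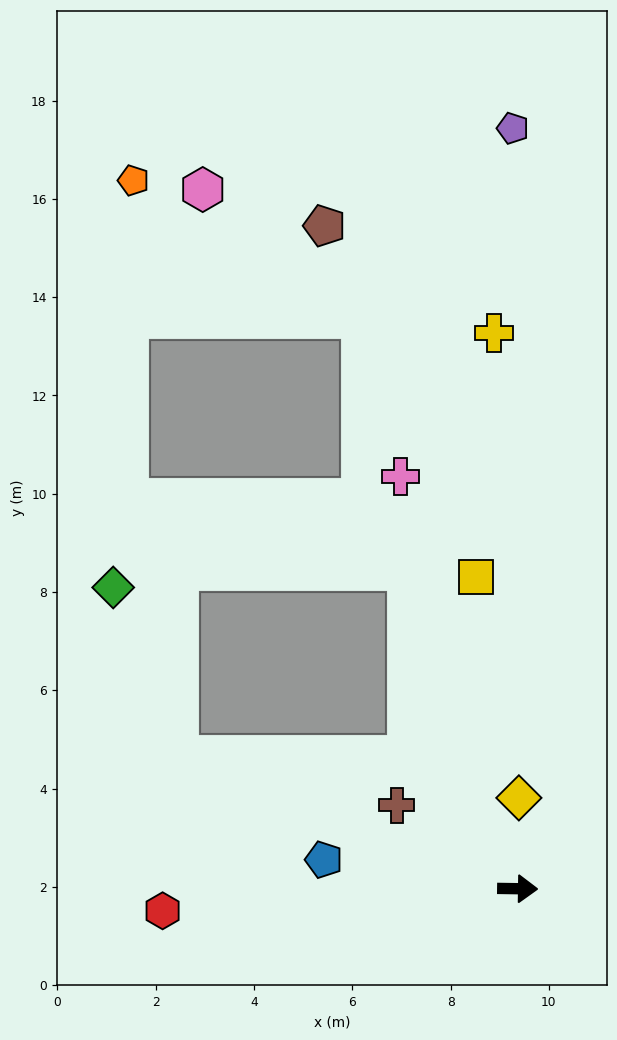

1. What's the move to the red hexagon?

turn right 176°, forward 7.2 m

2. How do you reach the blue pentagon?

turn left 172°, forward 4.0 m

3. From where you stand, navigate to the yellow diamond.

turn left 90°, forward 1.8 m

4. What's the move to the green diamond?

blocked — turn left 160°, forward 7.4 m, then turn right 48°, forward 3.7 m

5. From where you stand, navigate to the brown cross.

turn left 146°, forward 3.0 m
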